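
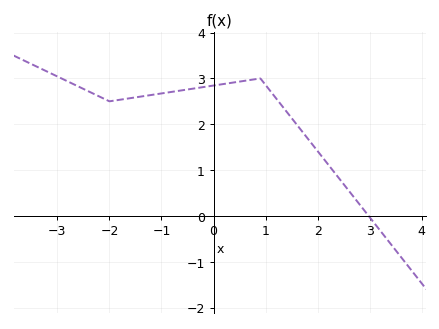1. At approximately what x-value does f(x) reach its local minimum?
-2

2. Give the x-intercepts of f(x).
2.98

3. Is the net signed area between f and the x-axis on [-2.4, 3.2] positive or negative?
positive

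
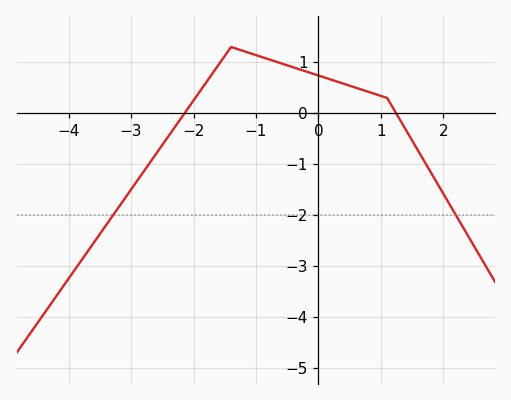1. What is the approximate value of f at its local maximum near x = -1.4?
1.3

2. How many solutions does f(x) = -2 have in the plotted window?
2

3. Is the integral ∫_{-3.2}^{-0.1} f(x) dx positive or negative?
positive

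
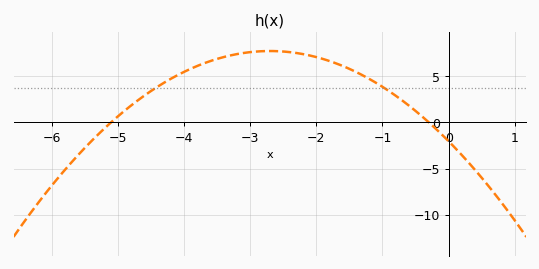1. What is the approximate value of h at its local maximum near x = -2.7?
7.5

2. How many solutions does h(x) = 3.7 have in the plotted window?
2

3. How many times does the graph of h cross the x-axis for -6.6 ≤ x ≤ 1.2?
2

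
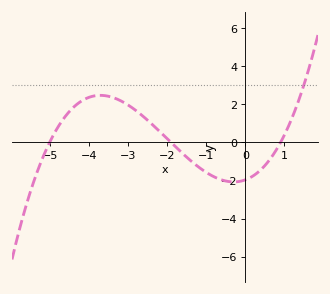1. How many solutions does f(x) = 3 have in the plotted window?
1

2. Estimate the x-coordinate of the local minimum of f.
-0.2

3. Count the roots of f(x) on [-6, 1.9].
3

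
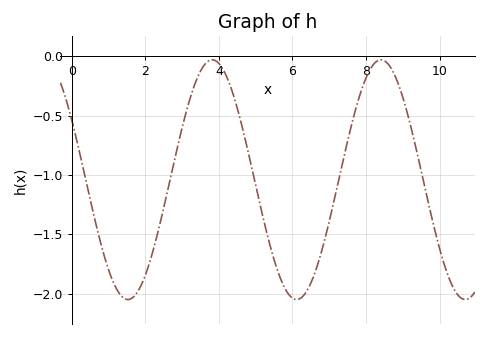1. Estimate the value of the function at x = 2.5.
-1.28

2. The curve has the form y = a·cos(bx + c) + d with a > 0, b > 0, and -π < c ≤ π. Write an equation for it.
y = 1.01cos(1.37x + 1.05) - 1.04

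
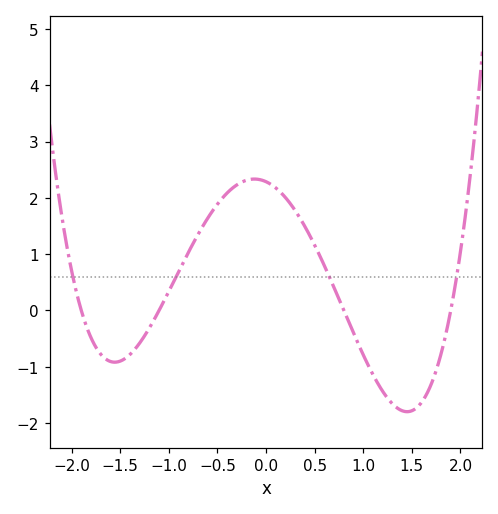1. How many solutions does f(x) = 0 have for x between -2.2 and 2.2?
4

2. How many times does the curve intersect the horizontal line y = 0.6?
4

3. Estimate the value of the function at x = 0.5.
1.2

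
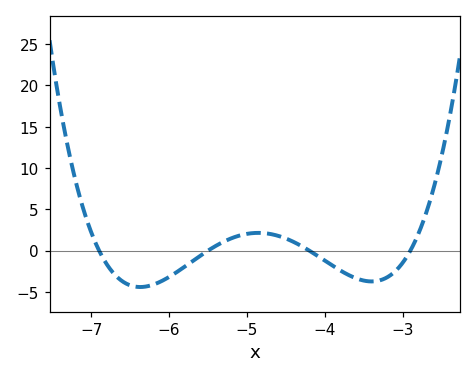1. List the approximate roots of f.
-6.9, -5.5, -4.2, -2.9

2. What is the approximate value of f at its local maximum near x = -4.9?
2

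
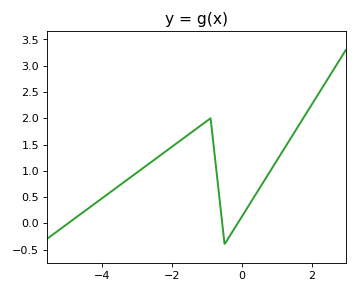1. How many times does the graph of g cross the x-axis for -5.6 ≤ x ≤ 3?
3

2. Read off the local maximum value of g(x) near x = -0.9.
2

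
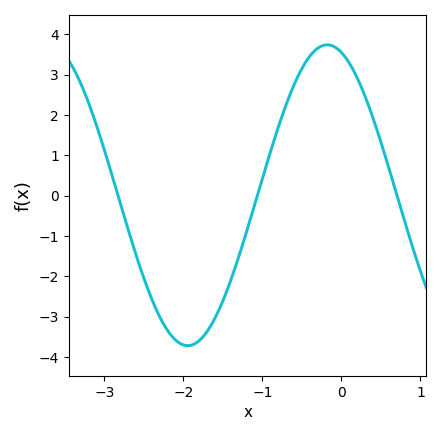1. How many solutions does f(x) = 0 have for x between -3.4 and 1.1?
3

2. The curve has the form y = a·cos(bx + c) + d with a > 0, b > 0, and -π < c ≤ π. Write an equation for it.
y = 3.73cos(1.8x + 0.32) + 0.01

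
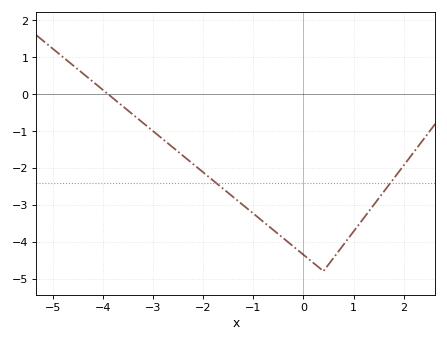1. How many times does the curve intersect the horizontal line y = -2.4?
2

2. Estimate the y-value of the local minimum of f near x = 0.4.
-4.8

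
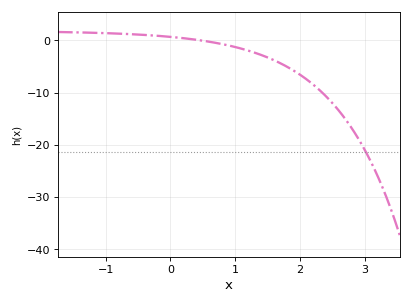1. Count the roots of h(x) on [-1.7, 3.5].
1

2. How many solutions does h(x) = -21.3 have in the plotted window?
1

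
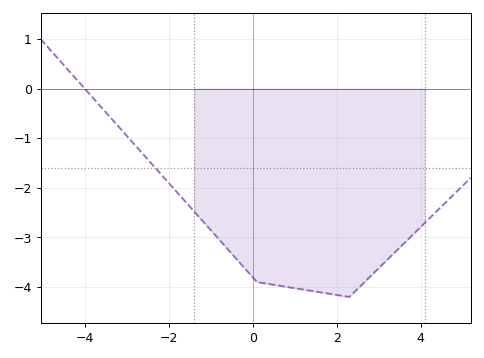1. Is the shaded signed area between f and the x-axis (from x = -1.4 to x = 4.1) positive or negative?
negative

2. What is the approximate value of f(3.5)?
-3.2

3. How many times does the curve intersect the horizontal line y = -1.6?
1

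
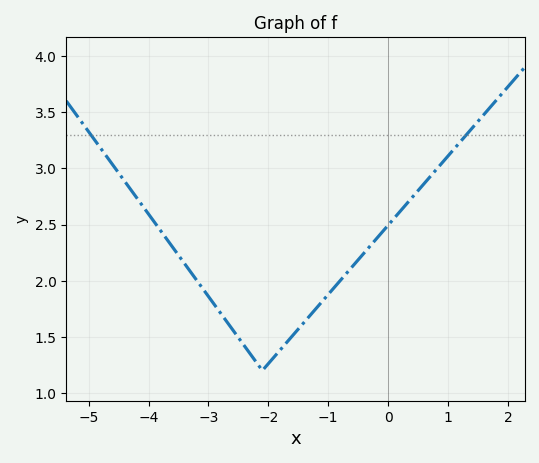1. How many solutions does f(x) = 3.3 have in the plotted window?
2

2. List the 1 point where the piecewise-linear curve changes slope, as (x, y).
(-2.1, 1.2)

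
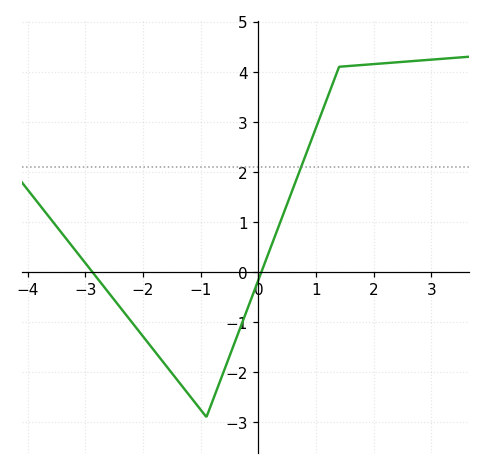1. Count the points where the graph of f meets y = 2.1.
1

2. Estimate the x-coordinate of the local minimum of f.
-0.8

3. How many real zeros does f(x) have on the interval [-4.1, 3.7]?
2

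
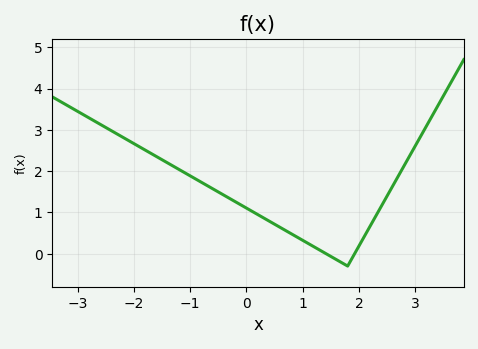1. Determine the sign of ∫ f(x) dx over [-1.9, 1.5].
positive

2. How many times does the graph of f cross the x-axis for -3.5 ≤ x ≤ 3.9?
2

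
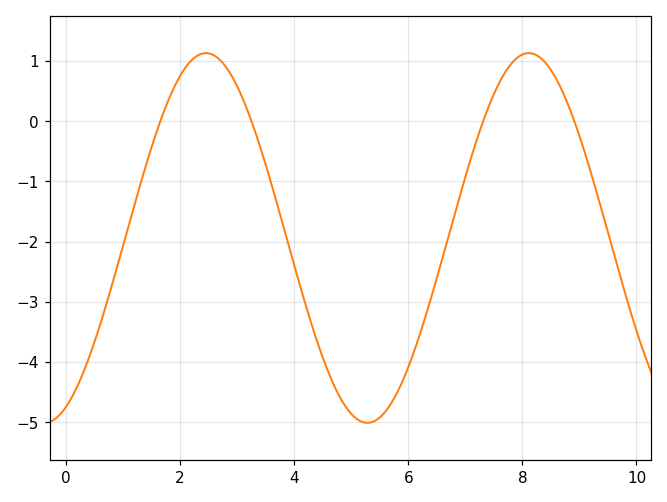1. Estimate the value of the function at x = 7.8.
0.948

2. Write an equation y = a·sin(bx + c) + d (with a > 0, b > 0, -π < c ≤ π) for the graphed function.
y = 3.07sin(1.11x - 1.15) - 1.94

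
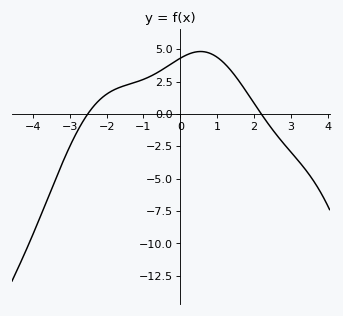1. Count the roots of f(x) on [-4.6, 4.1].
2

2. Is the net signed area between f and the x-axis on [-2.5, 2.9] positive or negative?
positive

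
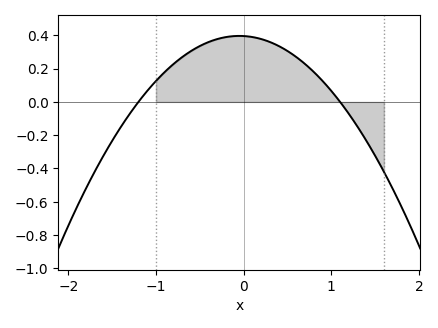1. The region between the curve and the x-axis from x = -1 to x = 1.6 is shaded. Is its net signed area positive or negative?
positive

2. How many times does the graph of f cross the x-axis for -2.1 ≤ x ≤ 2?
2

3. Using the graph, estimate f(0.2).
0.378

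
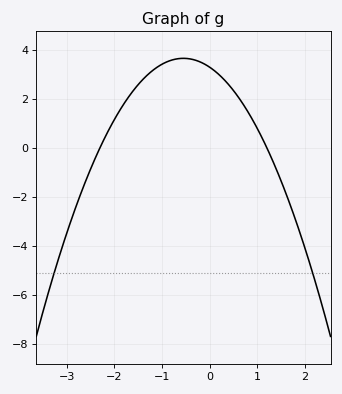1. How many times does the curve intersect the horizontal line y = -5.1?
2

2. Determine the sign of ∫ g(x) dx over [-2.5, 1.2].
positive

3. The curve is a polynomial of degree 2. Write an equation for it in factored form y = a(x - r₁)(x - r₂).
y = -1.19(x + 2.3)(x - 1.2)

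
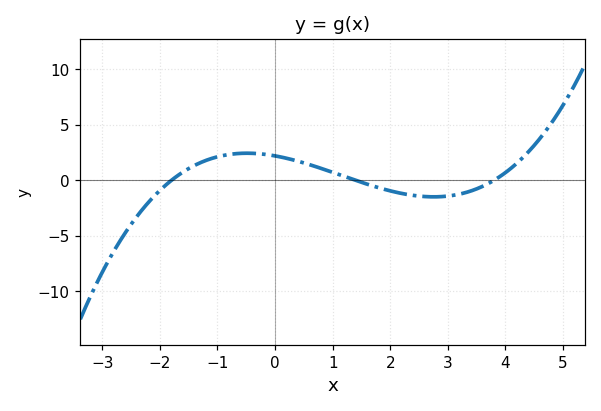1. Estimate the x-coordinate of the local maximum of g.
-0.49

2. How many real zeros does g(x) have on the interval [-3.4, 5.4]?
3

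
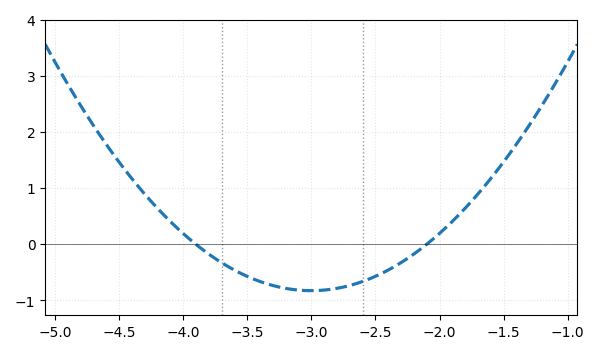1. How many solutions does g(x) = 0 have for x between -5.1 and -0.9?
2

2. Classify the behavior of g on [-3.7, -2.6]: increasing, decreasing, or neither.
neither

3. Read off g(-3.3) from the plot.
-0.7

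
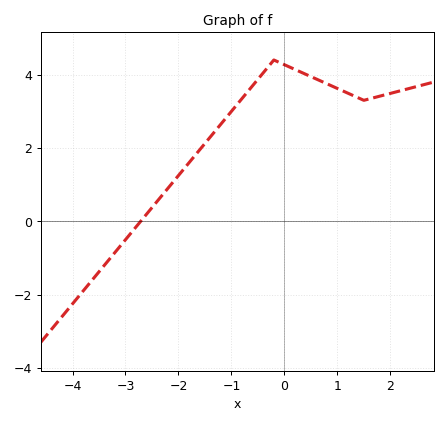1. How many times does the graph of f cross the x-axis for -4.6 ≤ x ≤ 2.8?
1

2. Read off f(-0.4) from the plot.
4.05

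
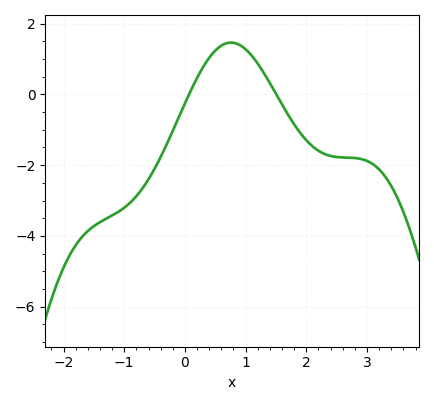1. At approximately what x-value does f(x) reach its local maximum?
0.757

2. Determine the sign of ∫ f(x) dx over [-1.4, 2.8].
negative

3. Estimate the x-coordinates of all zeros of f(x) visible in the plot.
0.068, 1.51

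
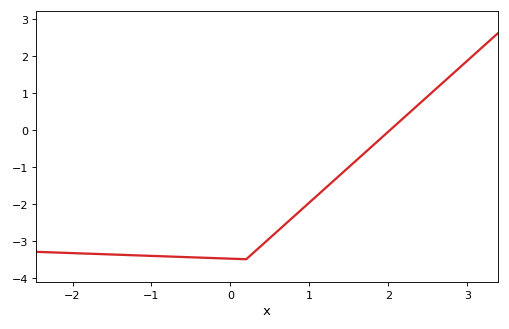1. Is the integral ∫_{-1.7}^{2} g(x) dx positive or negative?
negative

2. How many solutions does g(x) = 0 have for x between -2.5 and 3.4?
1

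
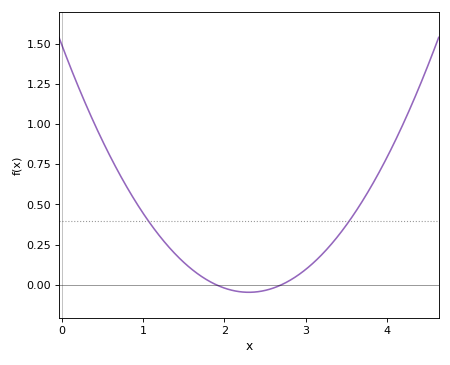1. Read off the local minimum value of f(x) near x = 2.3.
-0.04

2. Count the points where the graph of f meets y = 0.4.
2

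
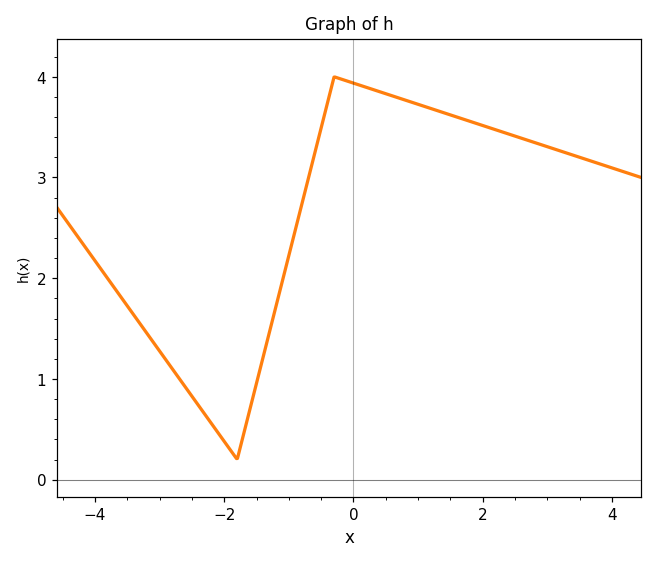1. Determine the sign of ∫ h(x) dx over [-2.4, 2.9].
positive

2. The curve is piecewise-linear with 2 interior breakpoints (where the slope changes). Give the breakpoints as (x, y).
(-1.8, 0.2); (-0.3, 4)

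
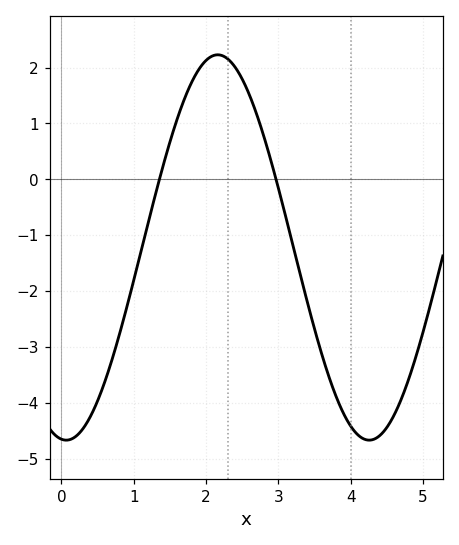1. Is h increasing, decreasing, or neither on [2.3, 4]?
decreasing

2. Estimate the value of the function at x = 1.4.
0.216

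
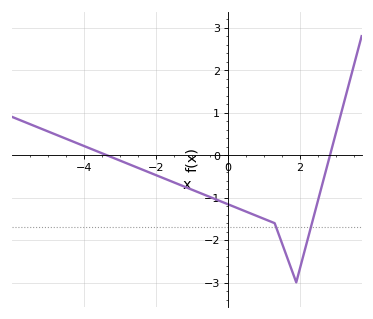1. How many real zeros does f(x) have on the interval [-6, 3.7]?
2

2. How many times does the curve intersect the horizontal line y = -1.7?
2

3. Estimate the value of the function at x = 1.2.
-1.6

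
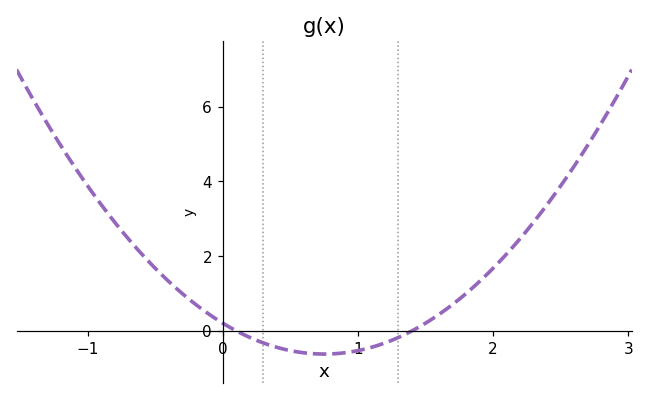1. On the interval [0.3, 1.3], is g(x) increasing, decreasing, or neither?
neither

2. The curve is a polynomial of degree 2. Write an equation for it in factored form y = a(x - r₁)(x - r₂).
y = 1.47(x - 0.1)(x - 1.4)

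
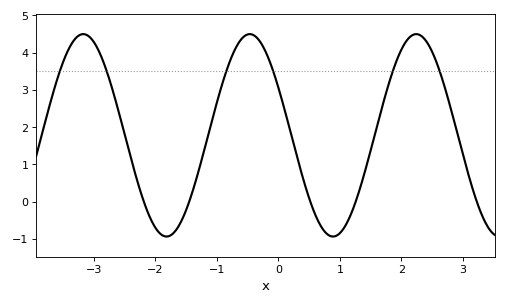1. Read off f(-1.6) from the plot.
-0.6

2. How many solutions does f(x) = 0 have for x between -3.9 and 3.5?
5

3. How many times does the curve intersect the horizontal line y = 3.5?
6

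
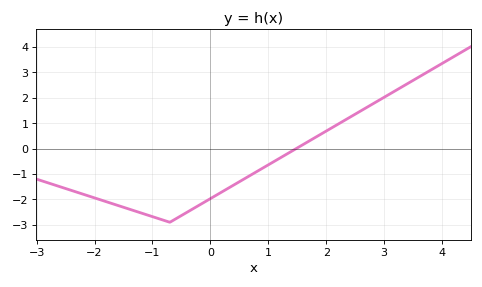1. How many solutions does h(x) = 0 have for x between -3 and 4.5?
1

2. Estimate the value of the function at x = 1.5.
0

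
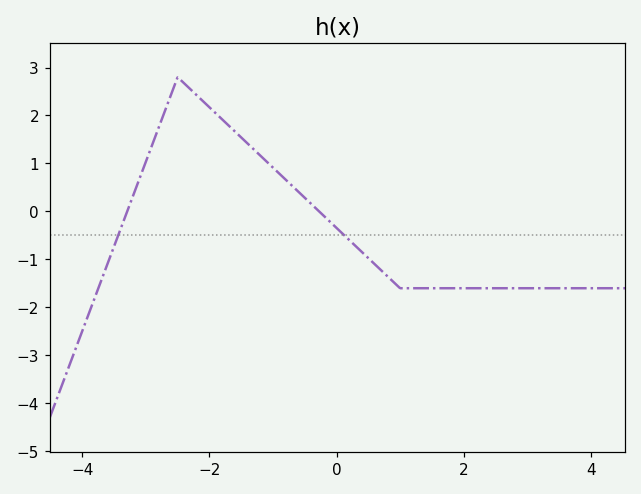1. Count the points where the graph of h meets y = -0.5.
2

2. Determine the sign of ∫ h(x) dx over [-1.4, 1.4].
negative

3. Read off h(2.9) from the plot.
-1.6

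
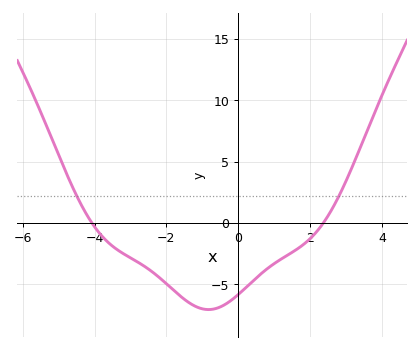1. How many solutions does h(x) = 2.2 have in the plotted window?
2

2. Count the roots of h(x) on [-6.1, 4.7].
2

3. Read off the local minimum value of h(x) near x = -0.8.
-7.06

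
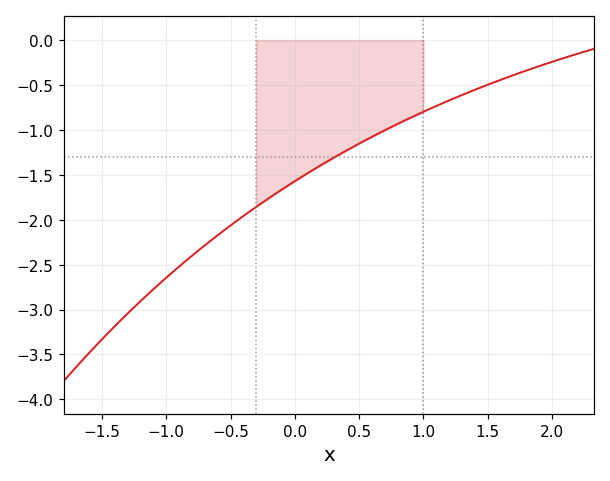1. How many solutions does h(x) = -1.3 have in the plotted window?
1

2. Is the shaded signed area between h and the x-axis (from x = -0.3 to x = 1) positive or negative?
negative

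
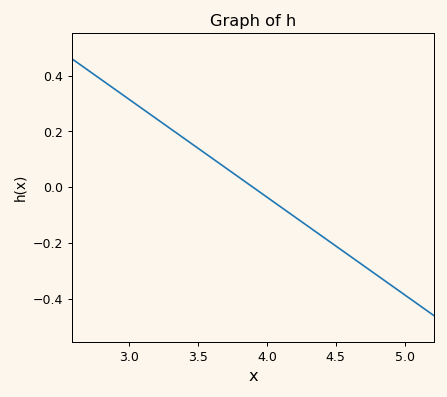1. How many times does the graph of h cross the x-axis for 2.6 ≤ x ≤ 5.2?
1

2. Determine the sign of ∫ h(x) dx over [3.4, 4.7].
negative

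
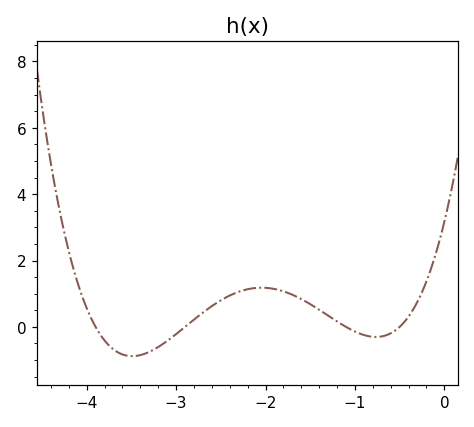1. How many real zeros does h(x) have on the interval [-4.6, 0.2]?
4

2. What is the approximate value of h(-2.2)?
1.2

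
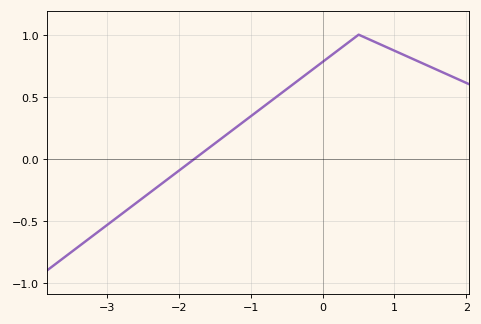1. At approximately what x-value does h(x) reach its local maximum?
0.501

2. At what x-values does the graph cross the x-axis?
-1.79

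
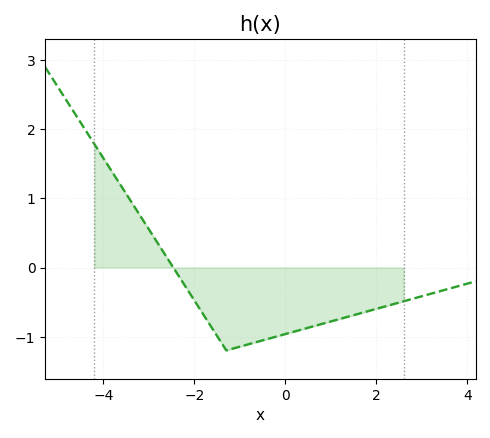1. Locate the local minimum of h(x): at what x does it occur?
-1.3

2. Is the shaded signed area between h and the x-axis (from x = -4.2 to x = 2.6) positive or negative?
negative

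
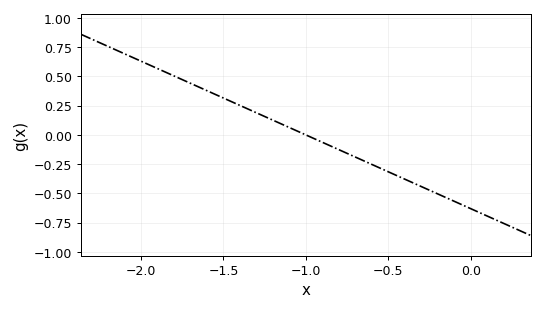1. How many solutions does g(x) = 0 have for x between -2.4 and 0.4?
1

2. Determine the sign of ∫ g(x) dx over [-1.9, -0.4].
positive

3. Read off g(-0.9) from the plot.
-0.063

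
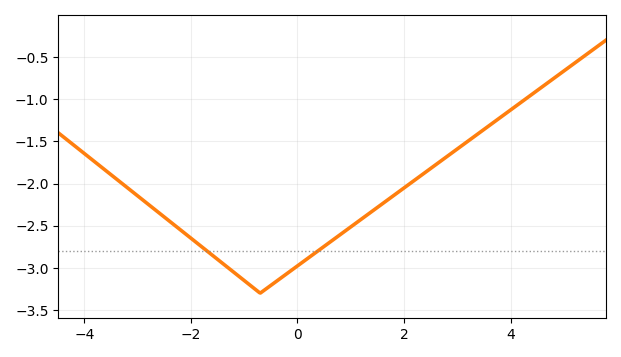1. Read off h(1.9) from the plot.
-2.1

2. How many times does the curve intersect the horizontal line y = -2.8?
2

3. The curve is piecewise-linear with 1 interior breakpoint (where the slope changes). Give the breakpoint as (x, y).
(-0.7, -3.3)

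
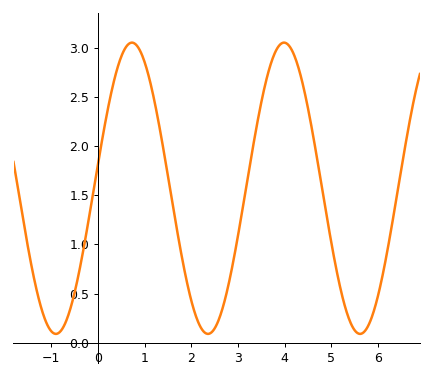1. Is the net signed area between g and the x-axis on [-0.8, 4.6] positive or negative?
positive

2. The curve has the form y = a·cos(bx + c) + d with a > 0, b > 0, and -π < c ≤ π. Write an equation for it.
y = 1.48cos(1.9x - 1.4) + 1.57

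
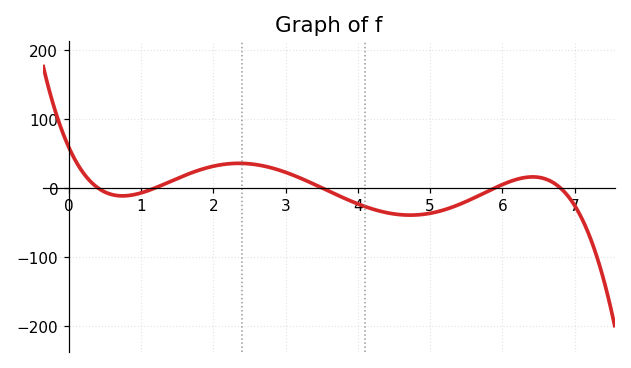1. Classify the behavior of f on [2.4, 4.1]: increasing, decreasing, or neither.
decreasing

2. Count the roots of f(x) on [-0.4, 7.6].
5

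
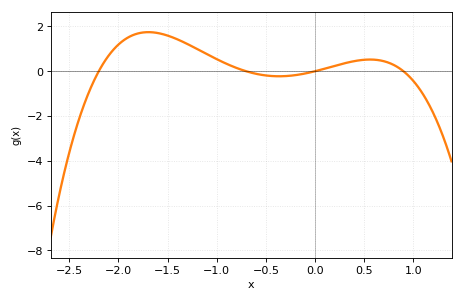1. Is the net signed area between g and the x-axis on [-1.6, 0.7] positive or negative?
positive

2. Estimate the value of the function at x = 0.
0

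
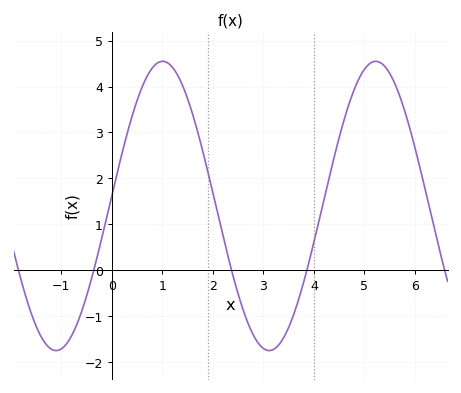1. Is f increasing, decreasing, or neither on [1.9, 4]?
neither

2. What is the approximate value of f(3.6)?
-1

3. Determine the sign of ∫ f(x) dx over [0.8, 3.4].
positive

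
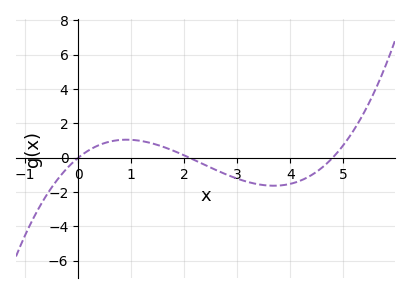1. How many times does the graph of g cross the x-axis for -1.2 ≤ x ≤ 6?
3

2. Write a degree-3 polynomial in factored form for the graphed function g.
y = 0.25(x - 0)(x - 2.1)(x - 4.8)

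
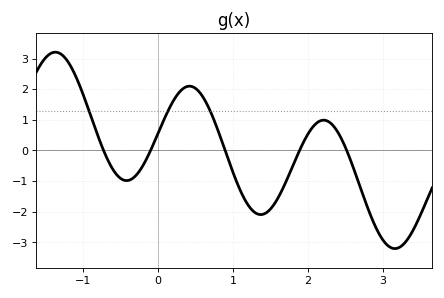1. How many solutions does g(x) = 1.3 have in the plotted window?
3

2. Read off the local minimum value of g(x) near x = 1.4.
-2.09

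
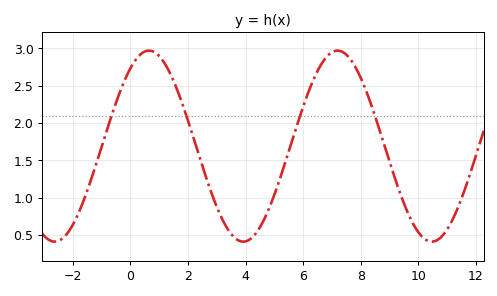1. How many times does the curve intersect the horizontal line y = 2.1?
4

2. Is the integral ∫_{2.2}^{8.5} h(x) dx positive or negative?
positive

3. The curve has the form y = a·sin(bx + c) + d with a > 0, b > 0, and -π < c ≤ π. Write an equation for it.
y = 1.28sin(0.96x + 0.95) + 1.69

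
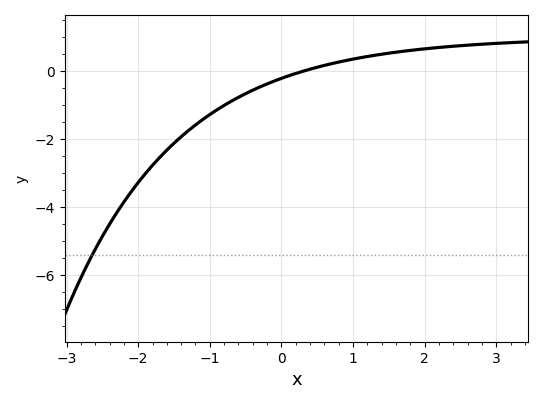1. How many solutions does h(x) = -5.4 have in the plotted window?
1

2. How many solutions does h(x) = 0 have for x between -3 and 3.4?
1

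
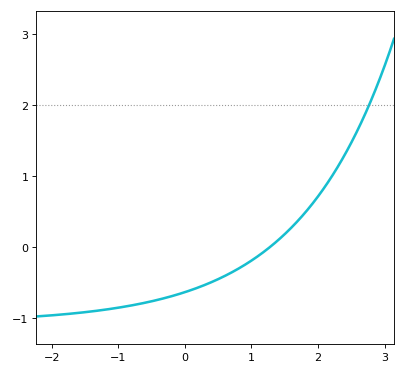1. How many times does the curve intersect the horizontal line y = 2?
1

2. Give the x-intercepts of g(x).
1.27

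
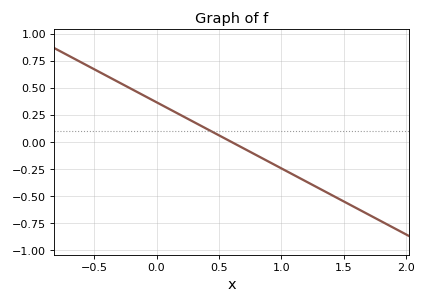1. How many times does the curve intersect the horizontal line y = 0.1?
1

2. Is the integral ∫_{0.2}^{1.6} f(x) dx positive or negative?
negative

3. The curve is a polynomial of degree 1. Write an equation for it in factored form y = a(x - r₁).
y = -0.61(x - 0.6)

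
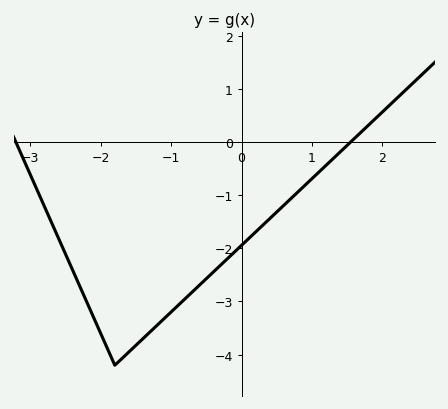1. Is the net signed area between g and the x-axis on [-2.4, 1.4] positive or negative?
negative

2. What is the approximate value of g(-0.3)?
-2.3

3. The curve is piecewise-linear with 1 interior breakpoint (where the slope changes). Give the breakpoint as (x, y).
(-1.8, -4.2)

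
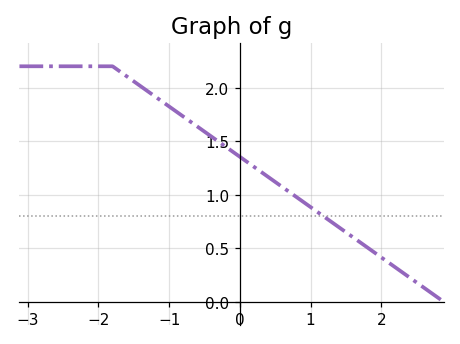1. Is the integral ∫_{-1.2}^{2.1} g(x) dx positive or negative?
positive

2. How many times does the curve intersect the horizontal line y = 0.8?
1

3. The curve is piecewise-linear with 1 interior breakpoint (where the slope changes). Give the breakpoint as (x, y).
(-1.8, 2.2)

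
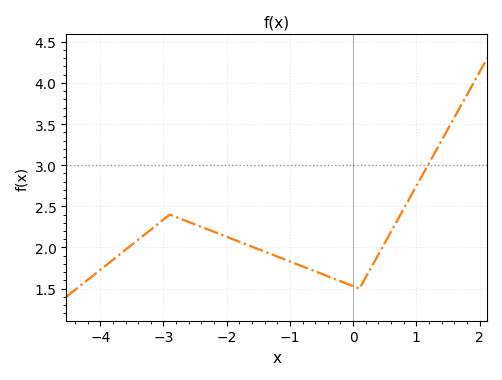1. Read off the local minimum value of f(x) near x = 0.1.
1.5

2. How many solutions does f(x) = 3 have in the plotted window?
1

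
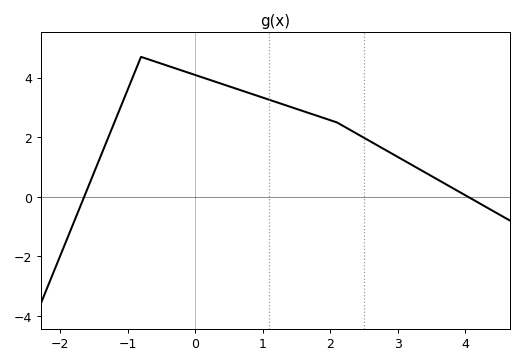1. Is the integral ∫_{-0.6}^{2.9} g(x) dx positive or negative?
positive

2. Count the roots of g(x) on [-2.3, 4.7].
2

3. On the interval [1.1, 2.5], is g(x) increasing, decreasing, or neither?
decreasing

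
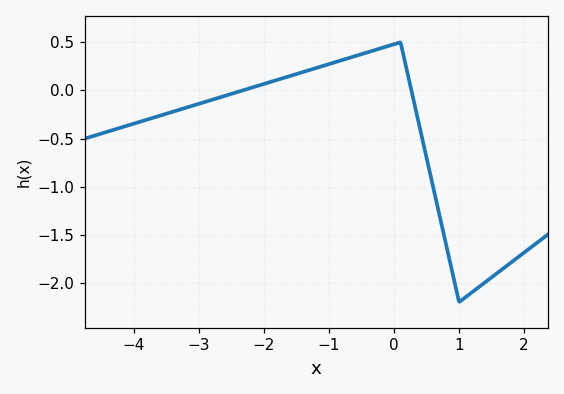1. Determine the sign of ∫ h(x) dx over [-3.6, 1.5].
negative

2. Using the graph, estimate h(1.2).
-2.1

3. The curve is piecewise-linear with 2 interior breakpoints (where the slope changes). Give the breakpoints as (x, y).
(0.1, 0.5); (1, -2.2)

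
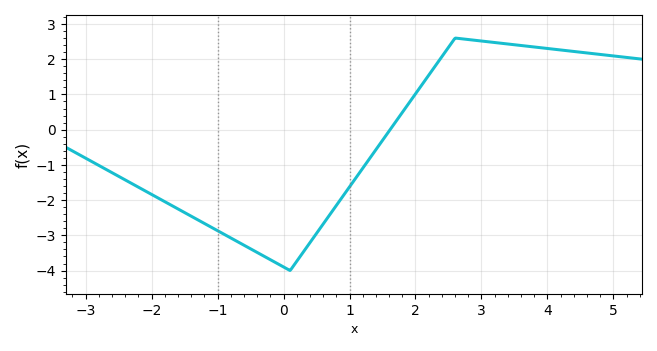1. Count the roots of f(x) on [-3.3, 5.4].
1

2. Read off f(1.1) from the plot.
-1.4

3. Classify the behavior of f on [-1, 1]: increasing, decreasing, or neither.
neither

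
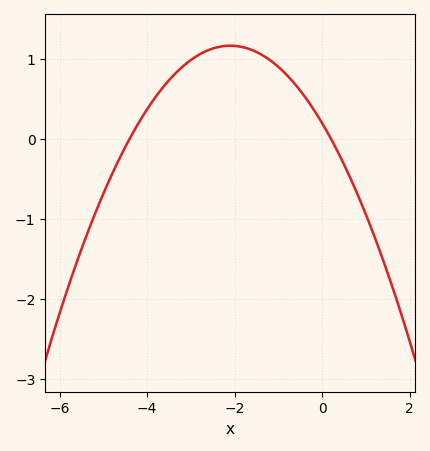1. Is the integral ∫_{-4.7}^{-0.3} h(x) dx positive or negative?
positive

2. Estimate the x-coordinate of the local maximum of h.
-2.2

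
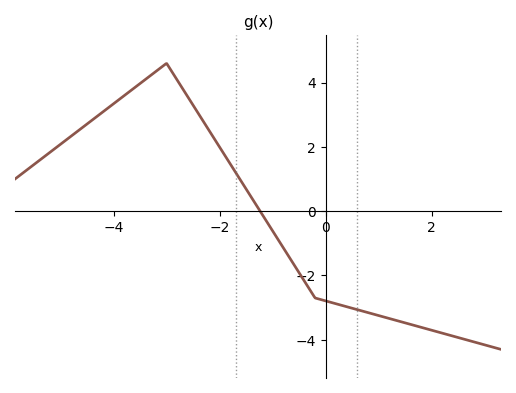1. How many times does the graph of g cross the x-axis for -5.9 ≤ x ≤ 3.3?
1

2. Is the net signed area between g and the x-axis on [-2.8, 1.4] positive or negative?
negative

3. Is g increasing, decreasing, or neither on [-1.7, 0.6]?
decreasing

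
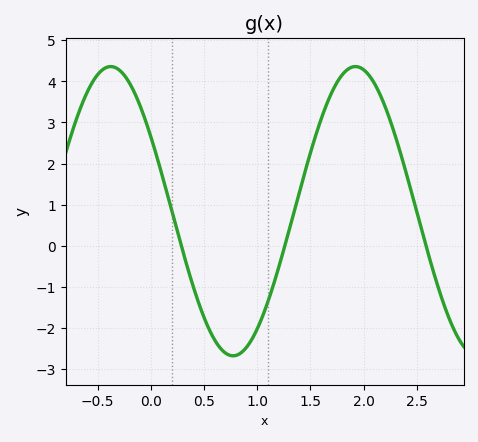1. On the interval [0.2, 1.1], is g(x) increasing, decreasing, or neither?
neither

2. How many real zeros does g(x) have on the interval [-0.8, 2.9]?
3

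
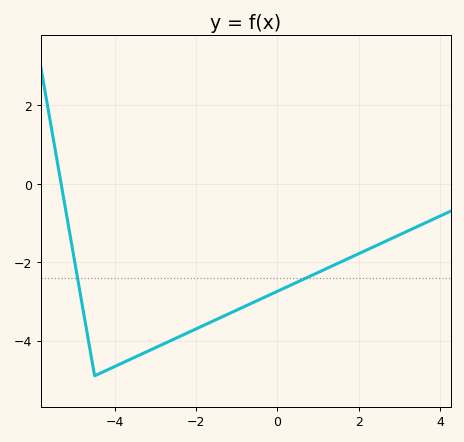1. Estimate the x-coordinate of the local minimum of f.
-4.5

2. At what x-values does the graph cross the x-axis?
-5.32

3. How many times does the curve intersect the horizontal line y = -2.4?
2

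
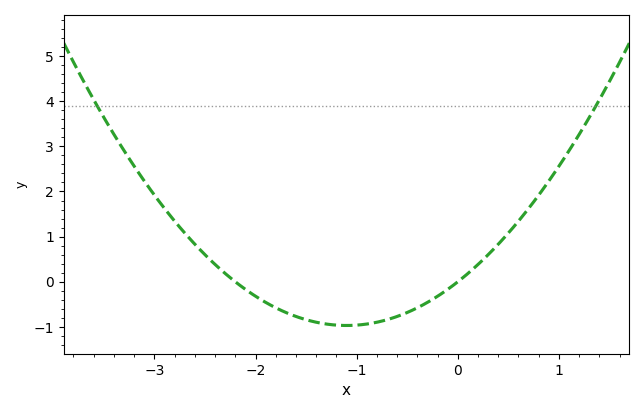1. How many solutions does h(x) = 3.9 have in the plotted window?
2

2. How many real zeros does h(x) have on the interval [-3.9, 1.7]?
2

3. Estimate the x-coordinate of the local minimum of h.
-1.1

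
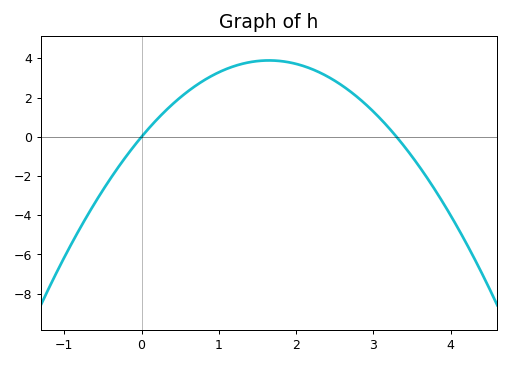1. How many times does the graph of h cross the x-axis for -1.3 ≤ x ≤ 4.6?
2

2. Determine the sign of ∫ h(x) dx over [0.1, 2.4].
positive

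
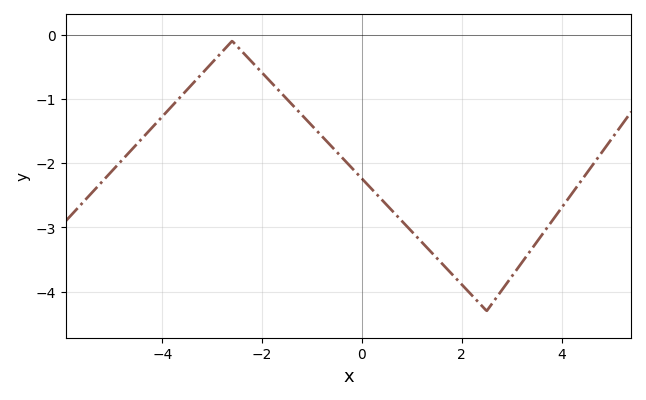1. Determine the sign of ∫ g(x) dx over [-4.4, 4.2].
negative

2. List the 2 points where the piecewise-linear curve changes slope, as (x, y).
(-2.6, -0.1); (2.5, -4.3)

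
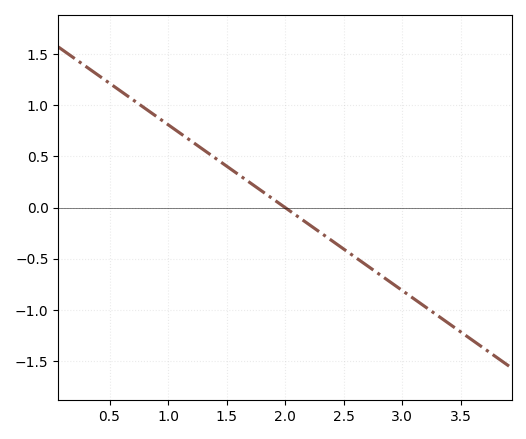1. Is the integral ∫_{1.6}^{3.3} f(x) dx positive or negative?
negative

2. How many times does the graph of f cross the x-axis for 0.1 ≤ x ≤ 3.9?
1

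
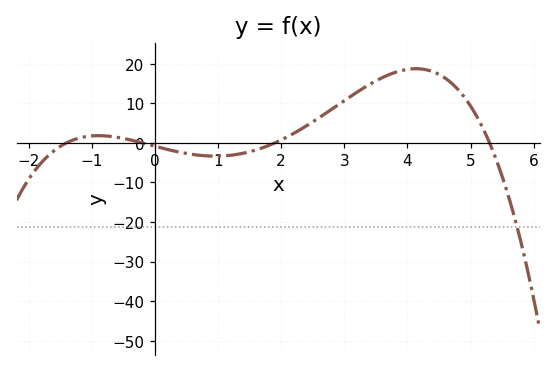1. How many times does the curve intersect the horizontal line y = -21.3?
1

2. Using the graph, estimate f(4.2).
19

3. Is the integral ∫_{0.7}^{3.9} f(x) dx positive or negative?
positive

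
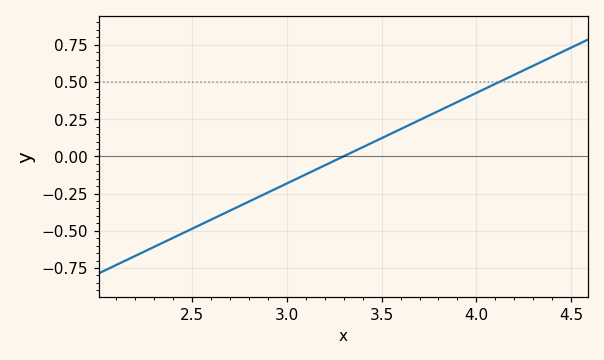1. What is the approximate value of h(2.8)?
-0.3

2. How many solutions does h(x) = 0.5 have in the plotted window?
1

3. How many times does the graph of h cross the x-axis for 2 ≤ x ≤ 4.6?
1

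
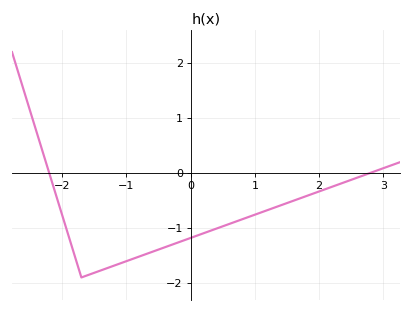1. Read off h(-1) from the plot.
-1.6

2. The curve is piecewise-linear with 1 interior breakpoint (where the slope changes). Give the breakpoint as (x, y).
(-1.7, -1.9)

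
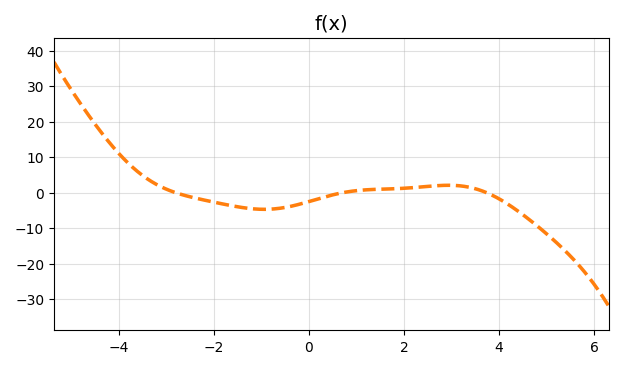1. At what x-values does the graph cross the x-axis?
-2.8, 0.8, 3.8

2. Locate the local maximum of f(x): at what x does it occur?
3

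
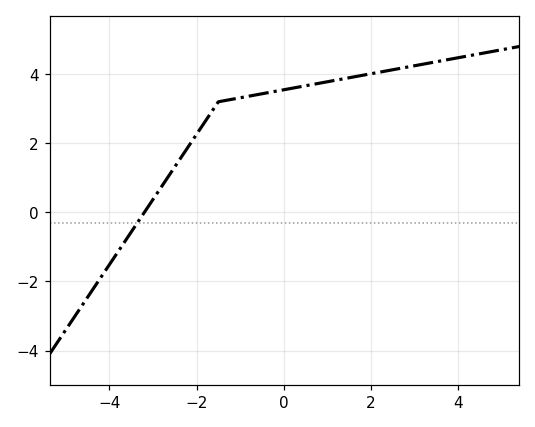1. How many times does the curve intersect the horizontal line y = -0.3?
1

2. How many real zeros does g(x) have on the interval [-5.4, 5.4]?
1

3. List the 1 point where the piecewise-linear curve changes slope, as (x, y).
(-1.5, 3.2)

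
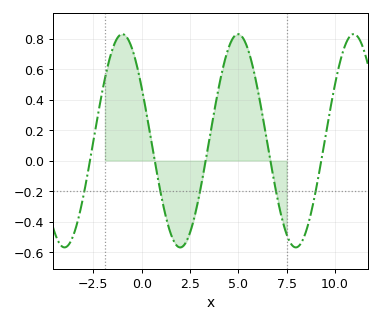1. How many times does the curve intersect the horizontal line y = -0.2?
5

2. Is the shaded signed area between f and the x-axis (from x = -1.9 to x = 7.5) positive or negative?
positive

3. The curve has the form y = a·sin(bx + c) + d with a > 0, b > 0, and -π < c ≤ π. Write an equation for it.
y = 0.7sin(1.05x + 2.62) + 0.13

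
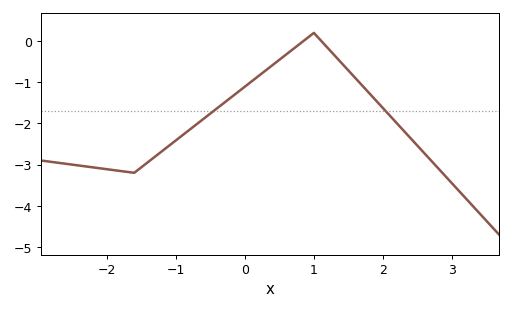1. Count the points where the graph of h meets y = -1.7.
2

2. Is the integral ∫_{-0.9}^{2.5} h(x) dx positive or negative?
negative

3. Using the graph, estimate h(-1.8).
-3.2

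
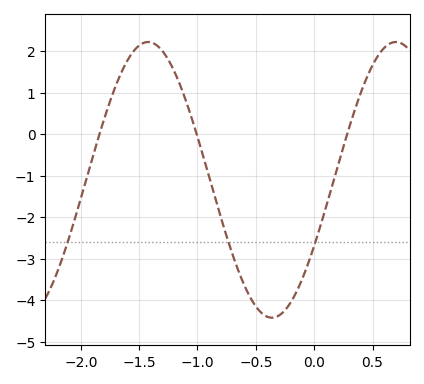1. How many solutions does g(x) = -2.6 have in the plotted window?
3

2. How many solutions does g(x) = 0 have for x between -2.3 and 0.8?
3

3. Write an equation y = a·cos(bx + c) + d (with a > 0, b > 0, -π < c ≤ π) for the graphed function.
y = 3.32cos(3x - 2.1) - 1.1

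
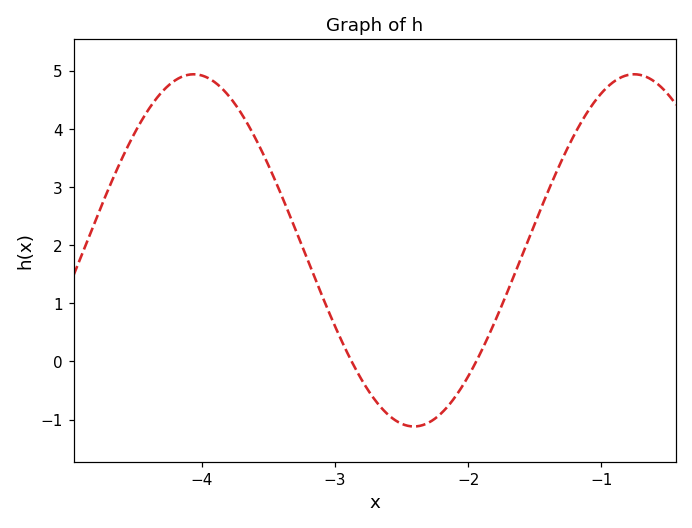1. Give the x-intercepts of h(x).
-2.9, -1.9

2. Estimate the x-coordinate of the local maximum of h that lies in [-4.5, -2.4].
-4.1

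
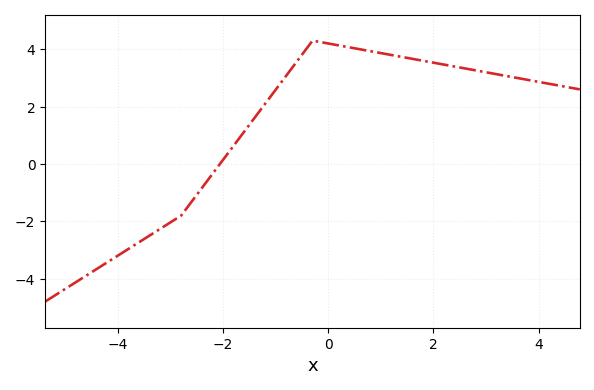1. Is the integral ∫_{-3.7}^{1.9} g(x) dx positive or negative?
positive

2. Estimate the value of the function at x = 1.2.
3.8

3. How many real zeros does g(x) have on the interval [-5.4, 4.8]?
1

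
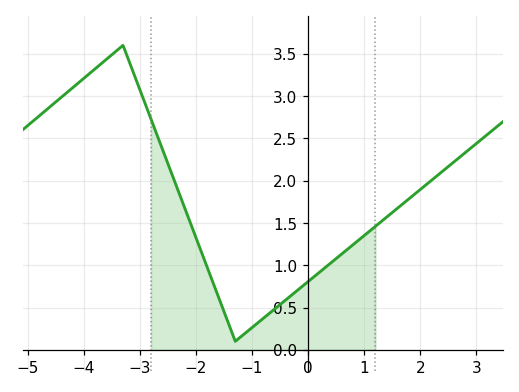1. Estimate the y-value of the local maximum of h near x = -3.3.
3.6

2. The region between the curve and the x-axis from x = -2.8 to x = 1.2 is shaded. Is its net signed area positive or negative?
positive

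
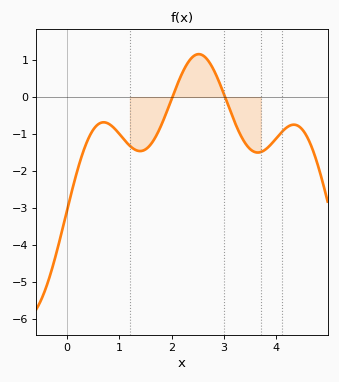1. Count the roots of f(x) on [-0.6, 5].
2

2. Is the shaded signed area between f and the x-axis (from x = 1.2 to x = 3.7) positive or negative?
negative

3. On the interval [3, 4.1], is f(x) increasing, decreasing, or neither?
neither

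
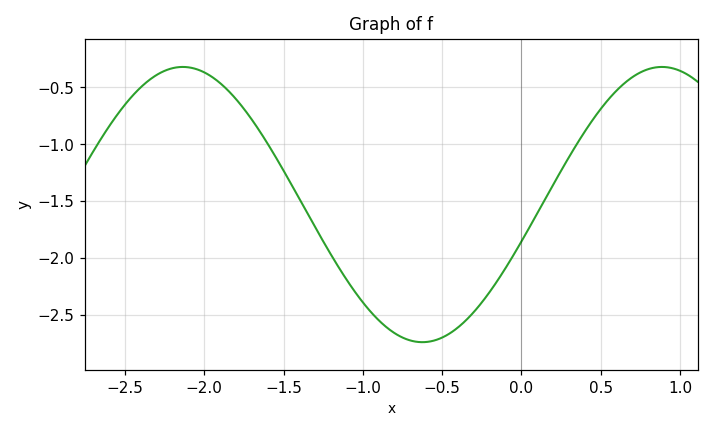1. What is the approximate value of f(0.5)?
-0.7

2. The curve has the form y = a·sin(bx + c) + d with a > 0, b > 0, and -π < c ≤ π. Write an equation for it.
y = 1.21sin(2.1x - 0.27) - 1.53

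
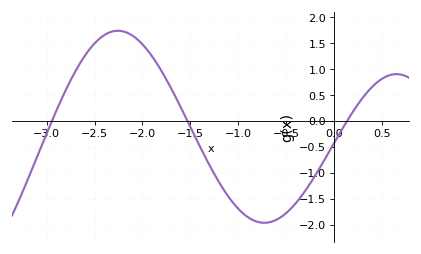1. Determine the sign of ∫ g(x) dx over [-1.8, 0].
negative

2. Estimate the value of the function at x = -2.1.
1.65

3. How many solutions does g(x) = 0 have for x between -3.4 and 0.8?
3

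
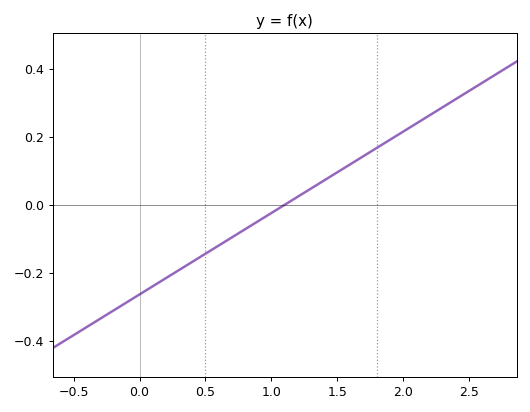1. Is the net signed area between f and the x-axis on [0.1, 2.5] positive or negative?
positive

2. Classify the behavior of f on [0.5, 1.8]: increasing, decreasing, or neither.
increasing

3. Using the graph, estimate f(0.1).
-0.24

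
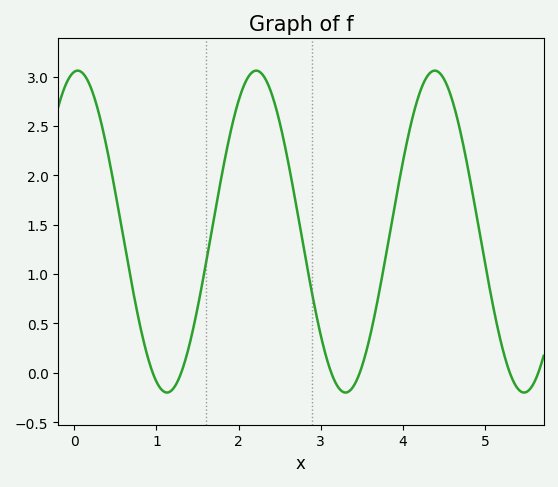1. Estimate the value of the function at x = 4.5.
2.98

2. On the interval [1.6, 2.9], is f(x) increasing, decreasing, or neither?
neither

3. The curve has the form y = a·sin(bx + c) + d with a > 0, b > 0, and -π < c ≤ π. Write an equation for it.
y = 1.63sin(2.89x + 1.45) + 1.43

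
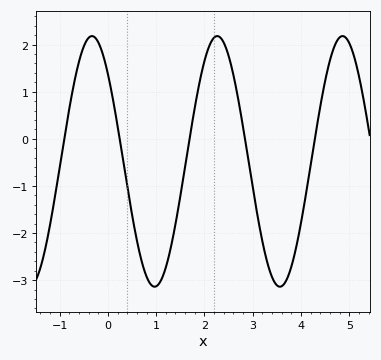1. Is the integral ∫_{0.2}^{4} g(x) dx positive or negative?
negative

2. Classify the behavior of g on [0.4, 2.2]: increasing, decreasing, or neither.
neither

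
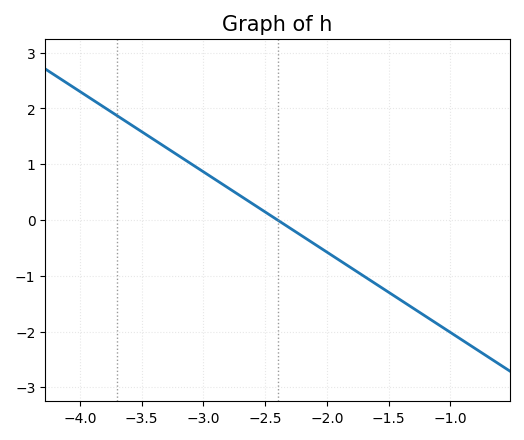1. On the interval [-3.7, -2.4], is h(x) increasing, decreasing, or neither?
decreasing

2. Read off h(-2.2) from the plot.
-0.288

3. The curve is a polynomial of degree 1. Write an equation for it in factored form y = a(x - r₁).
y = -1.44(x + 2.4)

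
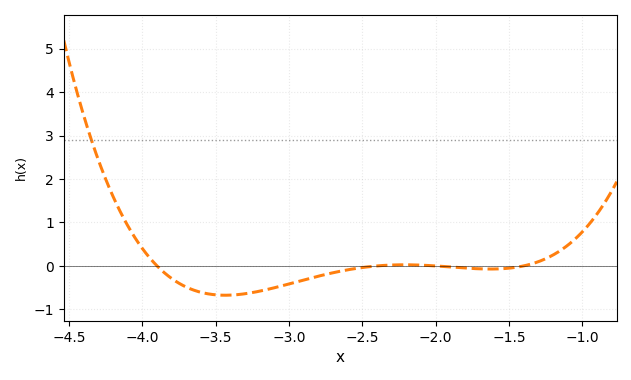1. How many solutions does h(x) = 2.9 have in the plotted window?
1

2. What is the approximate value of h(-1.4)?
0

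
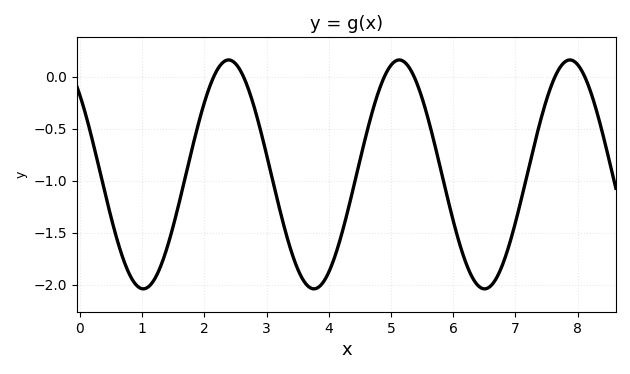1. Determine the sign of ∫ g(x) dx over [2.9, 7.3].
negative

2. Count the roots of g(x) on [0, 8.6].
6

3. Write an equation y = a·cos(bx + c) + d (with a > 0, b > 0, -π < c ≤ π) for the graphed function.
y = 1.1cos(2.29x + 0.81) - 0.94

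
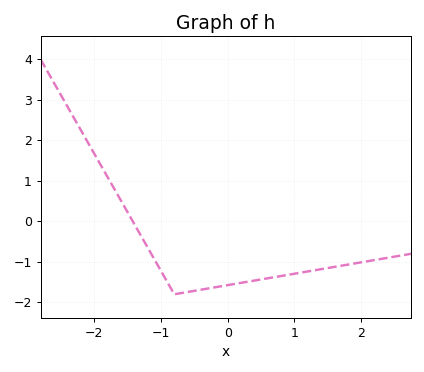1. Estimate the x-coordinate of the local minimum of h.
-0.8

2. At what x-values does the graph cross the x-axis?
-1.4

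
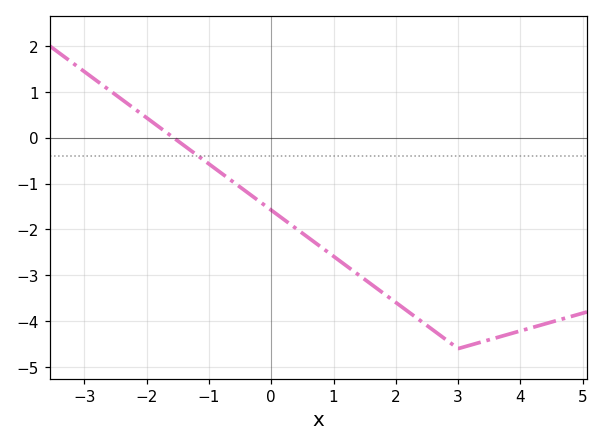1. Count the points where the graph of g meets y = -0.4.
1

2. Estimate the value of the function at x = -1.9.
0.333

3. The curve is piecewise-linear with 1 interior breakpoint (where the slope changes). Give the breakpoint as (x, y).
(3, -4.6)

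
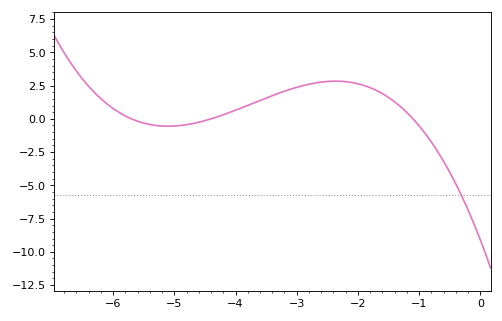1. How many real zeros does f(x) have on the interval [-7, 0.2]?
3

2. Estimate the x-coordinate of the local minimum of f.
-5.1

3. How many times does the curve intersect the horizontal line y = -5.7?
1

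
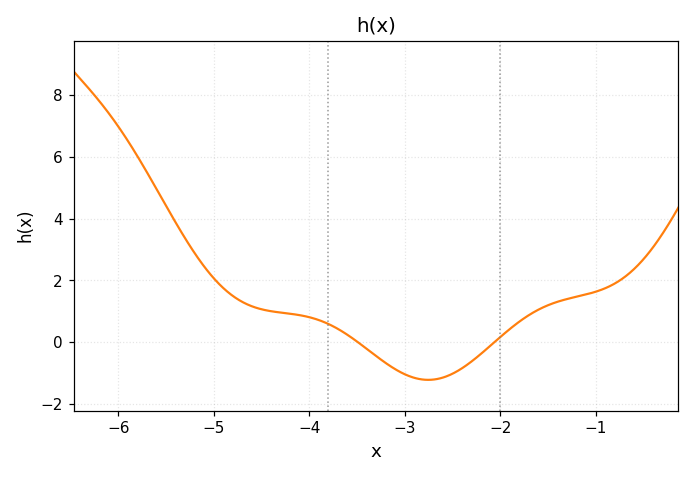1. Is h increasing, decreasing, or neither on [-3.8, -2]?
neither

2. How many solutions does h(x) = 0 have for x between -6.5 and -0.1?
2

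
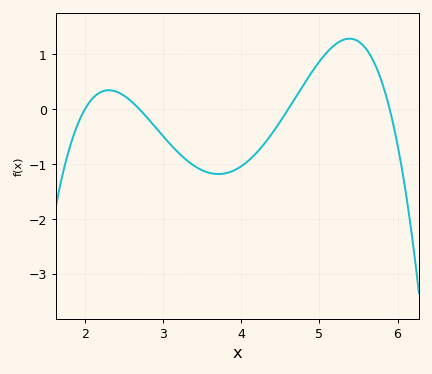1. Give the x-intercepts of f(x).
2, 2.7, 4.6, 5.9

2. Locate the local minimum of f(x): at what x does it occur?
3.71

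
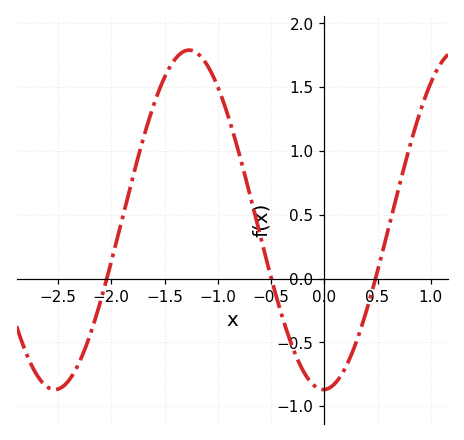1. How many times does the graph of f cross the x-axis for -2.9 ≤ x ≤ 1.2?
3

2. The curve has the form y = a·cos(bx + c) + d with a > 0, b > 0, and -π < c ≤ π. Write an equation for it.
y = 1.33cos(2.49x - 3.12) + 0.46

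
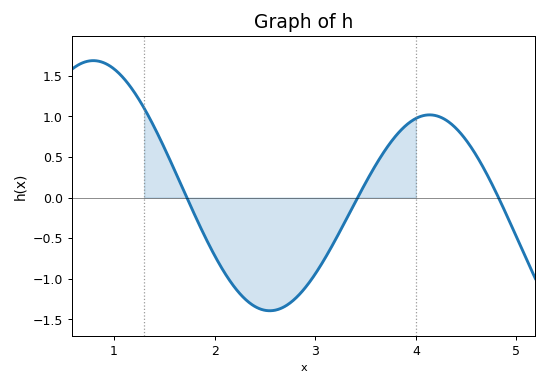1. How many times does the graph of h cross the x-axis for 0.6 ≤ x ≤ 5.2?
3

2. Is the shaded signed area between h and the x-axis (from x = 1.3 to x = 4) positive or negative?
negative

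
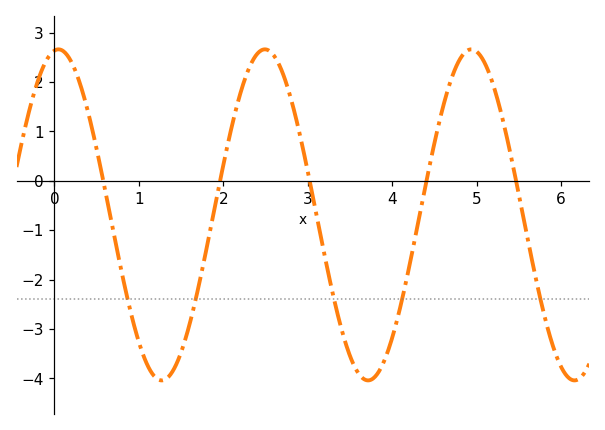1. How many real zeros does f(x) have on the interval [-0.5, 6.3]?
5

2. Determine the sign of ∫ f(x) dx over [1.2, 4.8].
negative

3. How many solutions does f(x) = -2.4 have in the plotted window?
5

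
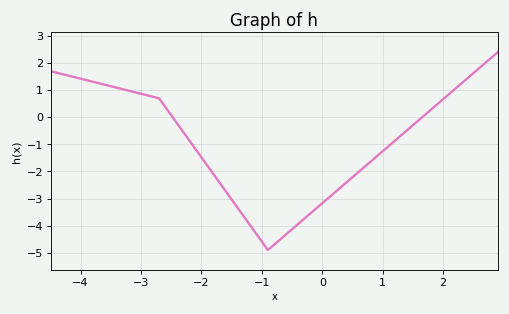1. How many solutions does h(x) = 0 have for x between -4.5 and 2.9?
2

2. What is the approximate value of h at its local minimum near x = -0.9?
-4.9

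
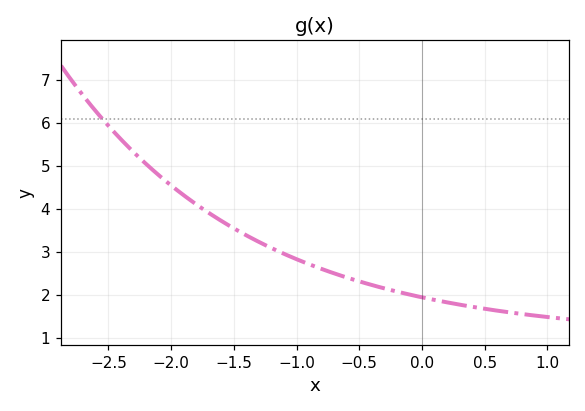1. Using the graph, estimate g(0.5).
1.67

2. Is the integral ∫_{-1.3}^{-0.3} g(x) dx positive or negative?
positive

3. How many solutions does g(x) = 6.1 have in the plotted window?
1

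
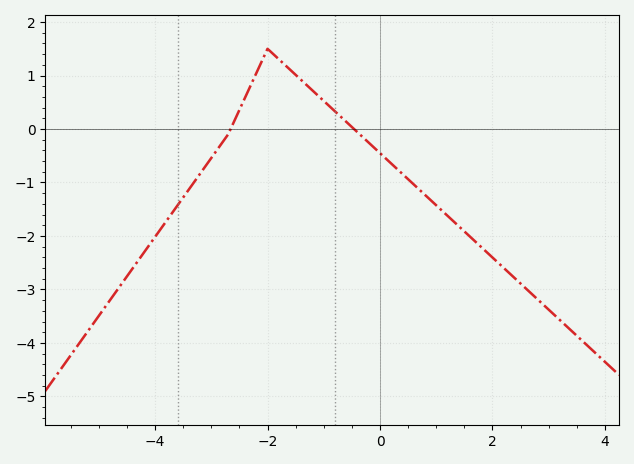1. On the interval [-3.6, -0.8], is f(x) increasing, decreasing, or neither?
neither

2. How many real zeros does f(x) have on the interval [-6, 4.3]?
2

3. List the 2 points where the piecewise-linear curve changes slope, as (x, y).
(-2.7, -0.1); (-2, 1.5)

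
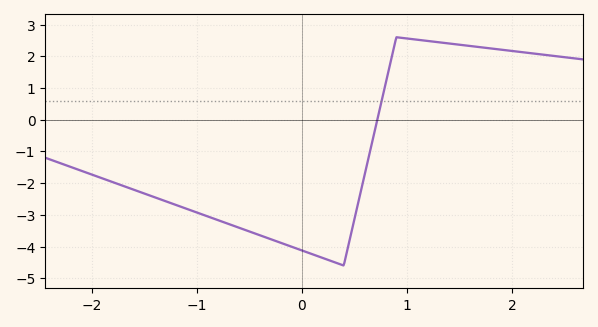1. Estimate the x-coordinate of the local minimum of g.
0.399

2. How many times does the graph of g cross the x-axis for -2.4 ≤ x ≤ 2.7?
1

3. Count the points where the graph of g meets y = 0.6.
1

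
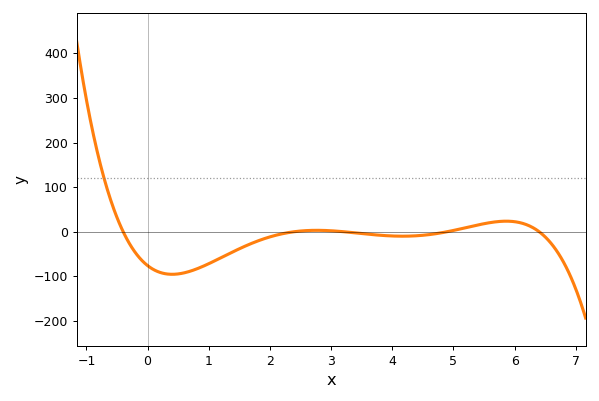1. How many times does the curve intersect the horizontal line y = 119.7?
1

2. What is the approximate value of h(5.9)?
23.5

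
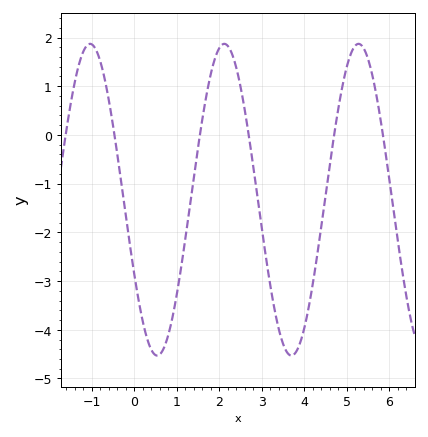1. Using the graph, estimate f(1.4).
-0.9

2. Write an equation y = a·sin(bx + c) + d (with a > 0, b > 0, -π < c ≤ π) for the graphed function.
y = 3.2sin(2x - 2.6) - 1.33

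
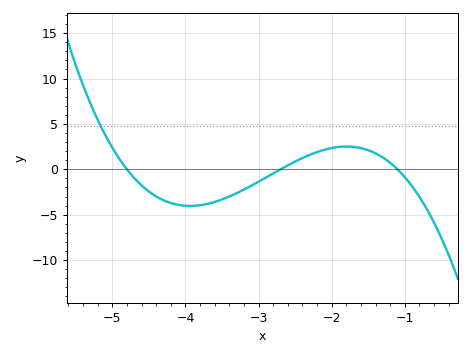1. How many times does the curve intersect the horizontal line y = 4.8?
1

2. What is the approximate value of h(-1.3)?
1.5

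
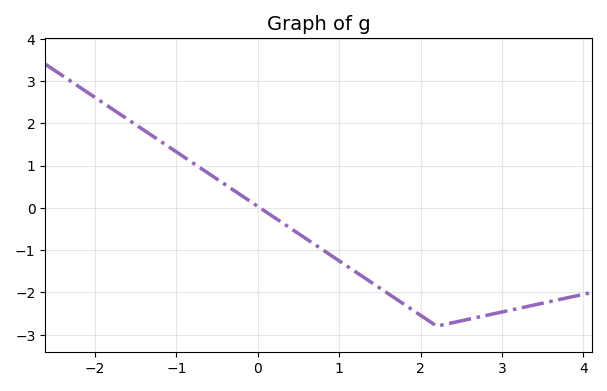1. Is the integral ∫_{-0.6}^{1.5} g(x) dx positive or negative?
negative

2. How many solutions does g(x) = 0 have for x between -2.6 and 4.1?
1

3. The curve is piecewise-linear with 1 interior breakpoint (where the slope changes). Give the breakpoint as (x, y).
(2.2, -2.8)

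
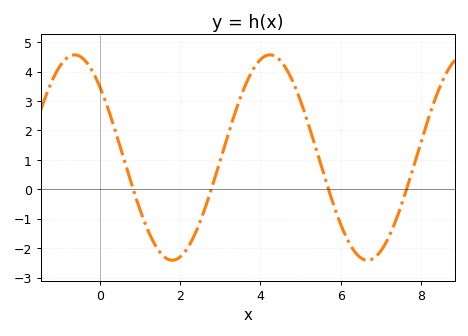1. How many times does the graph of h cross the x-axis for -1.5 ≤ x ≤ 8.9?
4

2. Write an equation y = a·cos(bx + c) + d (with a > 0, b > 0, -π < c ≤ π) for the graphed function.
y = 3.49cos(1.29x + 0.82) + 1.08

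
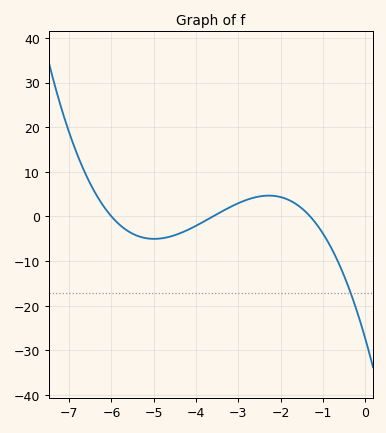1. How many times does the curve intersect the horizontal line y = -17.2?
1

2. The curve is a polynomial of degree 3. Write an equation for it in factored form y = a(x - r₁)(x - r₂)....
y = -0.97(x + 6)(x + 3.6)(x + 1.3)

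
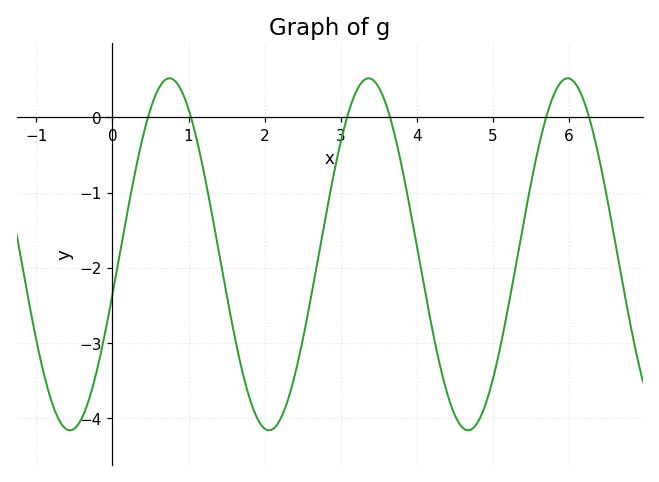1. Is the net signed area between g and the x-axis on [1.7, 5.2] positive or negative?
negative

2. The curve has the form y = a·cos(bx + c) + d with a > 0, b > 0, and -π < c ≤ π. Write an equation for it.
y = 2.34cos(2.4x - 1.8) - 1.82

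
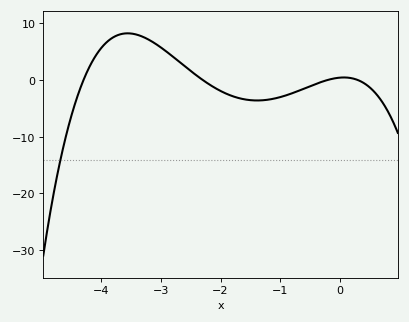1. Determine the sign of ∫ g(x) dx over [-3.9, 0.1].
positive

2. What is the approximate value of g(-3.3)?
7.59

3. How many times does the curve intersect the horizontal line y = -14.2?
1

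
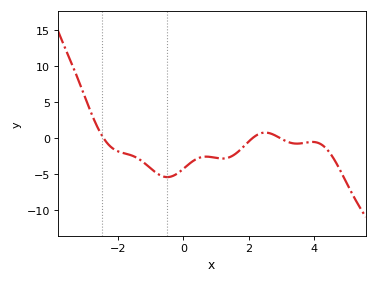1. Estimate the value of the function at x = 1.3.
-3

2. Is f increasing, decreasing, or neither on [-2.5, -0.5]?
decreasing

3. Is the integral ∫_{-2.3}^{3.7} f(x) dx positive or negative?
negative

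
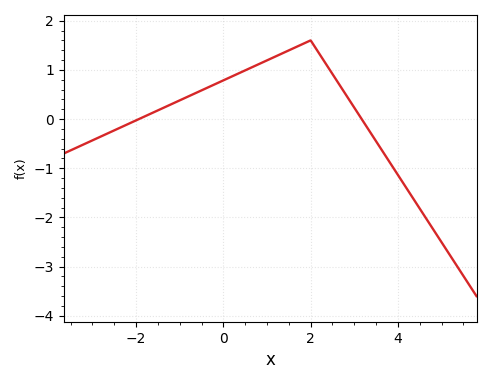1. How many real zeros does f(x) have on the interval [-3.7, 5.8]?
2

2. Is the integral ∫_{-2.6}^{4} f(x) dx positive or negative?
positive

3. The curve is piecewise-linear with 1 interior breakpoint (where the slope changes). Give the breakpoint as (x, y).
(2, 1.6)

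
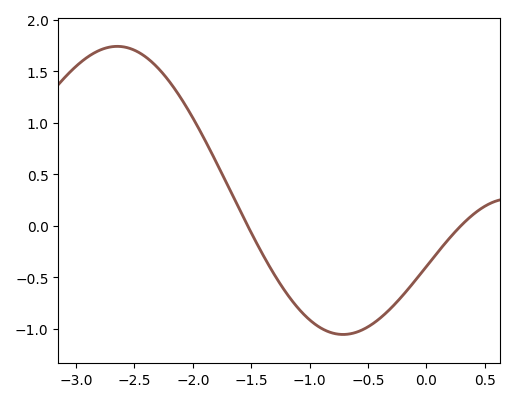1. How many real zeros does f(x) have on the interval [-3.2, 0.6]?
2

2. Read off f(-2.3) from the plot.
1.53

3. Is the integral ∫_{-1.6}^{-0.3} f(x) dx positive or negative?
negative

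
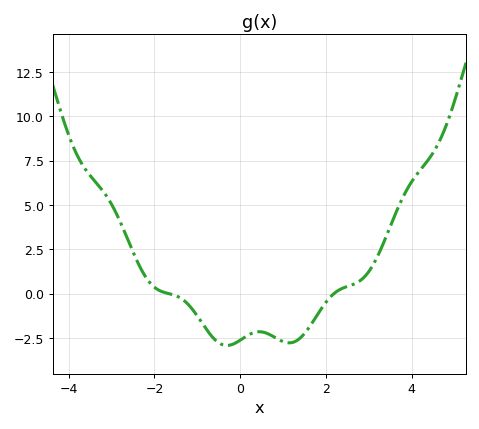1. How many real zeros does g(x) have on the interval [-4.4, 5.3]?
2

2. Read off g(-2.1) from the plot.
0.6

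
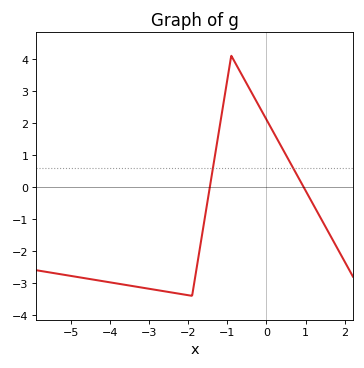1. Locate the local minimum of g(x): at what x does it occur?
-1.9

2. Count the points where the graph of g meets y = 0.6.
2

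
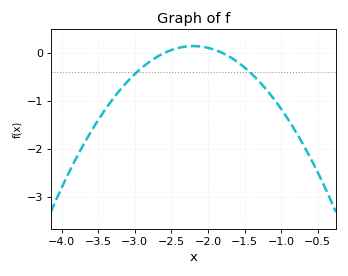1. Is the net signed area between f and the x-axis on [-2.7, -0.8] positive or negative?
negative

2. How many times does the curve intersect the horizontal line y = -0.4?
2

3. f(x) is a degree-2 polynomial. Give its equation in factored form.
y = -0.91(x + 2.6)(x + 1.8)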